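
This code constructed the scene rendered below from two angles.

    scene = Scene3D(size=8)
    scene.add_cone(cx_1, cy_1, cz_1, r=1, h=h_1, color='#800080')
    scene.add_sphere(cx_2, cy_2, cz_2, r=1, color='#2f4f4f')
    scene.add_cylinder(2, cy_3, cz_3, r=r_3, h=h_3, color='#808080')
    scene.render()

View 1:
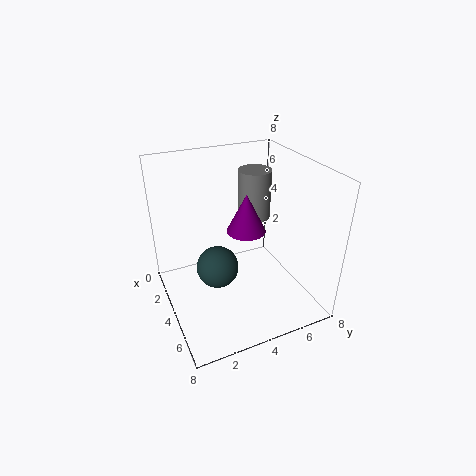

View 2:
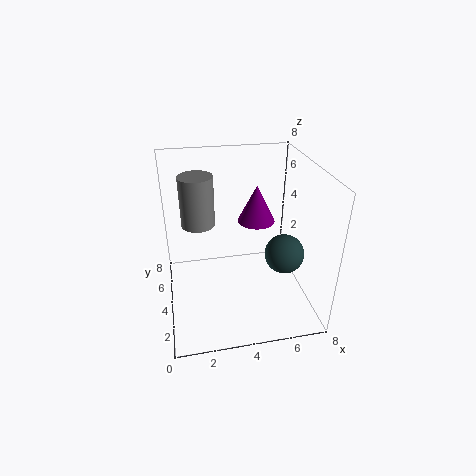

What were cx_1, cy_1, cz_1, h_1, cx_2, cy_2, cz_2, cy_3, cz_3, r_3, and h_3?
cx_1 = 5
cy_1 = 4
cz_1 = 5
h_1 = 2
cx_2 = 6
cy_2 = 2
cz_2 = 4
cy_3 = 6
cz_3 = 4
r_3 = 1
h_3 = 3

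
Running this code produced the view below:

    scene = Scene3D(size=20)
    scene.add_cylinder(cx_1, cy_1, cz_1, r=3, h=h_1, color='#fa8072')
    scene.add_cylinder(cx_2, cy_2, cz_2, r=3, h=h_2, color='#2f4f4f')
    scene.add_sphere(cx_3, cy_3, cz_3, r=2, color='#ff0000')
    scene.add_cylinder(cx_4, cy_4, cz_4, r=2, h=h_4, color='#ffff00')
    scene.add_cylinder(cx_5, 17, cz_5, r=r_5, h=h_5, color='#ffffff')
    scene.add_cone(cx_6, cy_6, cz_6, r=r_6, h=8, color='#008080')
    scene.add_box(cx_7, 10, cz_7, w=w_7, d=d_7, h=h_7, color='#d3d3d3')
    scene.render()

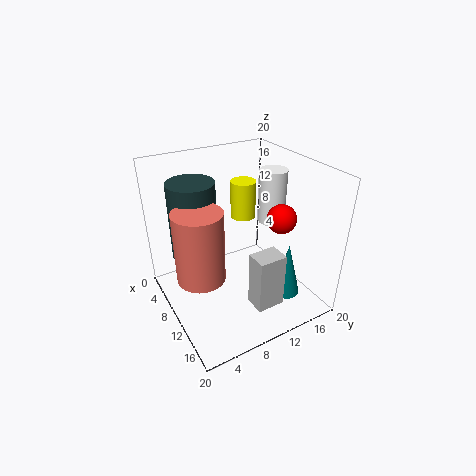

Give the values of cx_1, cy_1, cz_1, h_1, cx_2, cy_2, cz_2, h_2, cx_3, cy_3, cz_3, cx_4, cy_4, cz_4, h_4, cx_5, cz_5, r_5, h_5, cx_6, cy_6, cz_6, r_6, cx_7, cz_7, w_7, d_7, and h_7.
cx_1 = 13, cy_1 = 3, cz_1 = 8, h_1 = 9, cx_2 = 9, cy_2 = 4, cz_2 = 9, h_2 = 10, cx_3 = 13, cy_3 = 15, cz_3 = 13, cx_4 = 3, cy_4 = 15, cz_4 = 9, h_4 = 6, cx_5 = 8, cz_5 = 10, r_5 = 2, h_5 = 8, cx_6 = 14, cy_6 = 16, cz_6 = 1, r_6 = 2, cx_7 = 13, cz_7 = 1, w_7 = 3, d_7 = 4, h_7 = 8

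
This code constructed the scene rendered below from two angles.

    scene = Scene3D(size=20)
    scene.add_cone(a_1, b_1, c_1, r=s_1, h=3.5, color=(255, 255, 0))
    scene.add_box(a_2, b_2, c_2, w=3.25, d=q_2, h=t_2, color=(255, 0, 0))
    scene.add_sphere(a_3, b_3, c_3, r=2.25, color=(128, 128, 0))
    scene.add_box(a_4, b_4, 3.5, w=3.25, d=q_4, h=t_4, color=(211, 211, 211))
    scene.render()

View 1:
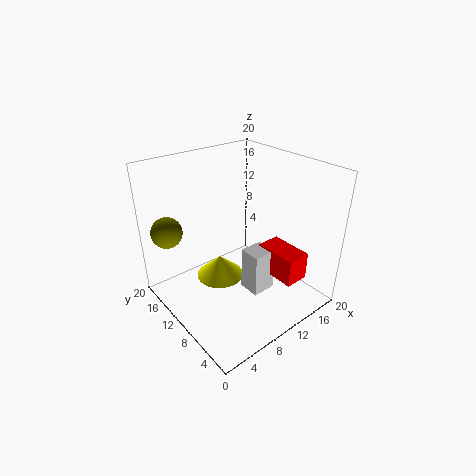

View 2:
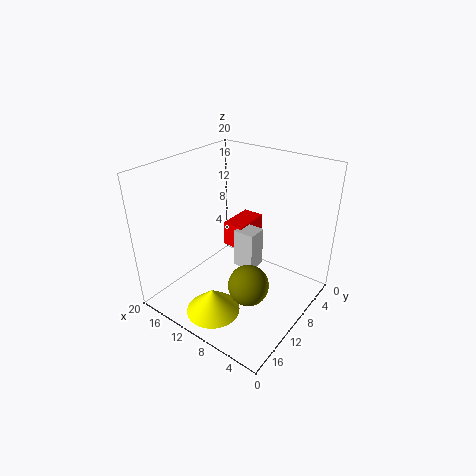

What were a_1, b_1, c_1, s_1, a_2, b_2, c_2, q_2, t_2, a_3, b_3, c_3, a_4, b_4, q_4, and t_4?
a_1 = 10.5, b_1 = 15.25, c_1 = 0.5, s_1 = 3.75, a_2 = 11.5, b_2 = 1.5, c_2 = 6, q_2 = 5.75, t_2 = 3.75, a_3 = 3, b_3 = 17.5, c_3 = 10, a_4 = 9, b_4 = 5, q_4 = 3, t_4 = 6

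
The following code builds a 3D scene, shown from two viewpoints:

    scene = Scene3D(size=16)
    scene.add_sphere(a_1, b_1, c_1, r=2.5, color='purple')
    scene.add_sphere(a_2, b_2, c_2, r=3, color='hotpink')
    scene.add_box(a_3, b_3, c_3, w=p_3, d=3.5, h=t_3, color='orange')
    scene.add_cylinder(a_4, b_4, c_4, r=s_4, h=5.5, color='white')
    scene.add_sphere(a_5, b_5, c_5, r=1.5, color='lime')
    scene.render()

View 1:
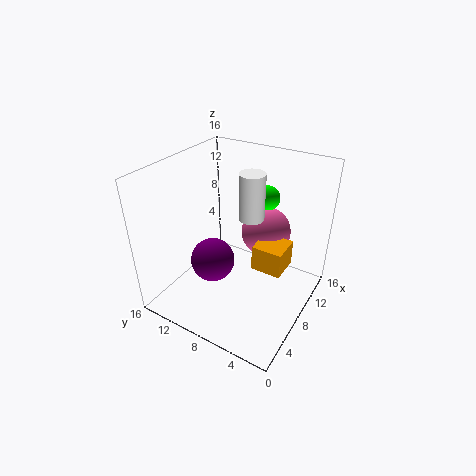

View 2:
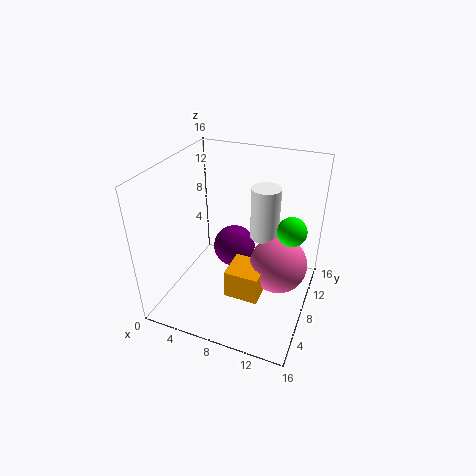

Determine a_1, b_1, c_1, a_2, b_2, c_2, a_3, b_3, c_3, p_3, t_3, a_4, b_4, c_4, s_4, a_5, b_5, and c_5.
a_1 = 6.5
b_1 = 10.5
c_1 = 5
a_2 = 13
b_2 = 7
c_2 = 6.5
a_3 = 8.5
b_3 = 3
c_3 = 4
p_3 = 3.5
t_3 = 3
a_4 = 11
b_4 = 8
c_4 = 9
s_4 = 1.5
a_5 = 14
b_5 = 7.5
c_5 = 10.5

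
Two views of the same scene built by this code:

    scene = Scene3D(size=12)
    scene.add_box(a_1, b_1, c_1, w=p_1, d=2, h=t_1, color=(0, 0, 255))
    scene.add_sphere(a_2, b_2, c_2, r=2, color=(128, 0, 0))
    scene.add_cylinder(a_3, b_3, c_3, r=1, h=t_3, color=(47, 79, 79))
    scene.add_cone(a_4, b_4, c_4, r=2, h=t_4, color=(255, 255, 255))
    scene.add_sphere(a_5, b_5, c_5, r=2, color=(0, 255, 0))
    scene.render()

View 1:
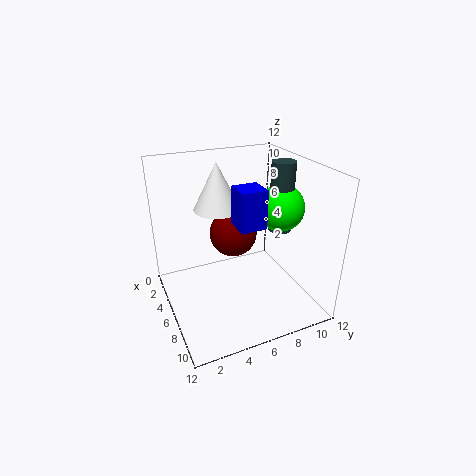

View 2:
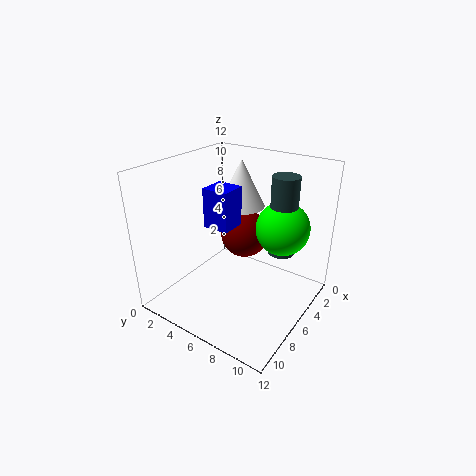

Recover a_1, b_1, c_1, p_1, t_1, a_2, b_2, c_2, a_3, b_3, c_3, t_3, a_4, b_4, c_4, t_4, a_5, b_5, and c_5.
a_1 = 7; b_1 = 5; c_1 = 8; p_1 = 2; t_1 = 3; a_2 = 5; b_2 = 6; c_2 = 6; a_3 = 6; b_3 = 10; c_3 = 6; t_3 = 6; a_4 = 4; b_4 = 5; c_4 = 8; t_4 = 4; a_5 = 6; b_5 = 10; c_5 = 8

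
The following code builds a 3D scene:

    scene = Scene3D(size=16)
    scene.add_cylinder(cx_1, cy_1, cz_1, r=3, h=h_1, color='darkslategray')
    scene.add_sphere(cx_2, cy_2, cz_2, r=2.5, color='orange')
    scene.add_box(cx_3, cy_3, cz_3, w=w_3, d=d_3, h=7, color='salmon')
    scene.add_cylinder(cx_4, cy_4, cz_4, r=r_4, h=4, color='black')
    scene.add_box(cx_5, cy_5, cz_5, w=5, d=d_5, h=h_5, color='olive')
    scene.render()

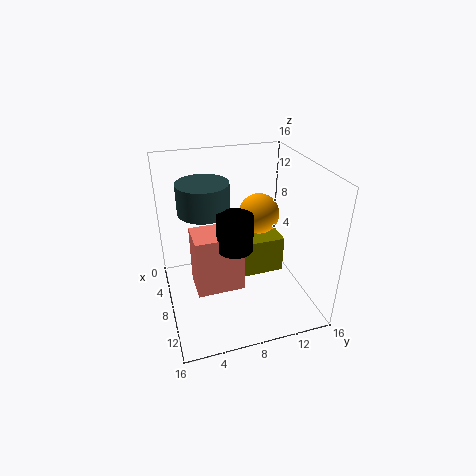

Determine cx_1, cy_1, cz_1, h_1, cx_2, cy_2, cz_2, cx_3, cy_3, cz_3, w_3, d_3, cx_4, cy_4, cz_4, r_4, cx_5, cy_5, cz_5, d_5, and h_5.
cx_1 = 4.5, cy_1 = 5, cz_1 = 10, h_1 = 3.5, cx_2 = 4, cy_2 = 12, cz_2 = 8.5, cx_3 = 5, cy_3 = 3, cz_3 = 1.5, w_3 = 4, d_3 = 5.5, cx_4 = 8.5, cy_4 = 7.5, cz_4 = 7, r_4 = 2, cx_5 = 2.5, cy_5 = 9, cz_5 = 2, d_5 = 5, h_5 = 4.5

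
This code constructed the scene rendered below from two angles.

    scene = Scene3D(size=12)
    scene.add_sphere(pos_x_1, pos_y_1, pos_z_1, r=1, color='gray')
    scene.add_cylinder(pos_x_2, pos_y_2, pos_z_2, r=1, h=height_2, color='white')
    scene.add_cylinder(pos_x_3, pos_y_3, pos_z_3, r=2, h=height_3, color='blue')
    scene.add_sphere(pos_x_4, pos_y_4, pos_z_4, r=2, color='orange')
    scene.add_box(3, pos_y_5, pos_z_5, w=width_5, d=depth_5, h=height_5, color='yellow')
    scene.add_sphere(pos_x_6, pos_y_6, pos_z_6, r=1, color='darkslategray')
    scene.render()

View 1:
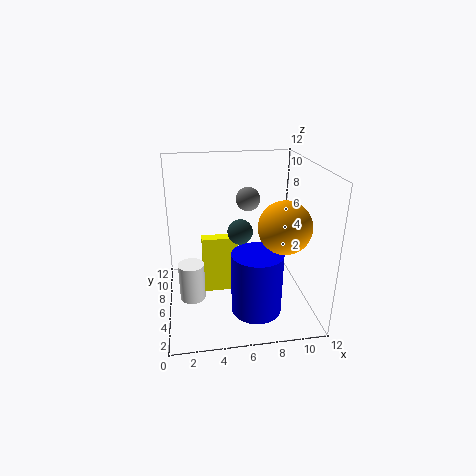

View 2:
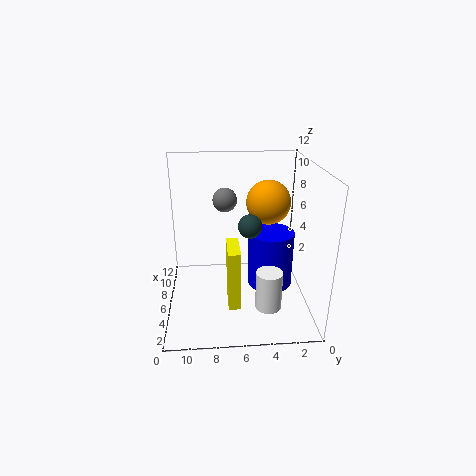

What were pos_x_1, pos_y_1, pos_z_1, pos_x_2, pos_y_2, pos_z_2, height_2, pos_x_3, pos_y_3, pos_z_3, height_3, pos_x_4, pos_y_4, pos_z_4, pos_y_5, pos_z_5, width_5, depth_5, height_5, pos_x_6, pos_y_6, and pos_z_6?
pos_x_1 = 7; pos_y_1 = 7; pos_z_1 = 9; pos_x_2 = 2; pos_y_2 = 4; pos_z_2 = 2; height_2 = 3; pos_x_3 = 7; pos_y_3 = 3; pos_z_3 = 1; height_3 = 5; pos_x_4 = 9; pos_y_4 = 3; pos_z_4 = 8; pos_y_5 = 6; pos_z_5 = 1; width_5 = 3; depth_5 = 1; height_5 = 5; pos_x_6 = 6; pos_y_6 = 5; pos_z_6 = 7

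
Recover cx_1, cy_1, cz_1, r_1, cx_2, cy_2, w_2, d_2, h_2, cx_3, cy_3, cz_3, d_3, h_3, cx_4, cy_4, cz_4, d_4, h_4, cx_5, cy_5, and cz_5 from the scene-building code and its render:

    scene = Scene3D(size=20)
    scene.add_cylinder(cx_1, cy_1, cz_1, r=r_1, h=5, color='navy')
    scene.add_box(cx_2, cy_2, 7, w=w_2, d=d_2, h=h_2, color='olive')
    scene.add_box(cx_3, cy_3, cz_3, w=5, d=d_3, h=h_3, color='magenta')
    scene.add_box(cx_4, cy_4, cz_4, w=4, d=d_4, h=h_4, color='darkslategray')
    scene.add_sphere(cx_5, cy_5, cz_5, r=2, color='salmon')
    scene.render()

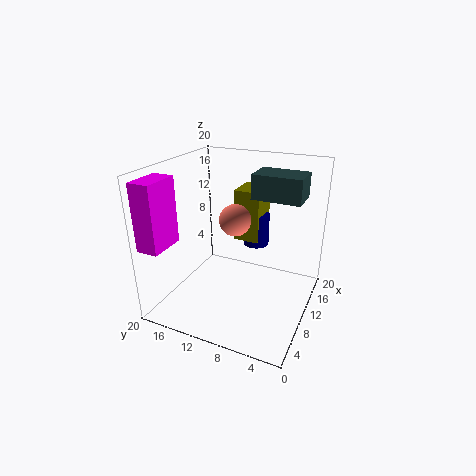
cx_1 = 17; cy_1 = 10; cz_1 = 6; r_1 = 2; cx_2 = 15; cy_2 = 9; w_2 = 5; d_2 = 4; h_2 = 8; cx_3 = 1; cy_3 = 17; cz_3 = 10; d_3 = 3; h_3 = 9; cx_4 = 7; cy_4 = 1; cz_4 = 17; d_4 = 6; h_4 = 3; cx_5 = 7; cy_5 = 9; cz_5 = 14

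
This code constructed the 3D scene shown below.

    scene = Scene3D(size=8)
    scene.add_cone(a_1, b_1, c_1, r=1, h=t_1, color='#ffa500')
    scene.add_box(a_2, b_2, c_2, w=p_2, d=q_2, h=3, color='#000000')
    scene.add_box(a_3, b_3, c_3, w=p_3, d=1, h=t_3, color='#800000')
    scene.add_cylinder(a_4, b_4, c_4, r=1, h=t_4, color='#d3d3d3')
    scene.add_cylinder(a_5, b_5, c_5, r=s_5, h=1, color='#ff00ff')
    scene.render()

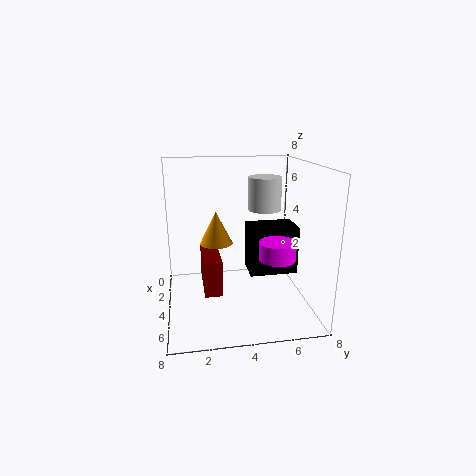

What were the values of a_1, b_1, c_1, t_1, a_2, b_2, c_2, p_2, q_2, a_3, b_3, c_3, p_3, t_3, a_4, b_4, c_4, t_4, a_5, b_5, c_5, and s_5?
a_1 = 2; b_1 = 3; c_1 = 3; t_1 = 2; a_2 = 1; b_2 = 5; c_2 = 1; p_2 = 2; q_2 = 3; a_3 = 2; b_3 = 2; c_3 = 1; p_3 = 3; t_3 = 2; a_4 = 2; b_4 = 6; c_4 = 5; t_4 = 2; a_5 = 5; b_5 = 6; c_5 = 3; s_5 = 1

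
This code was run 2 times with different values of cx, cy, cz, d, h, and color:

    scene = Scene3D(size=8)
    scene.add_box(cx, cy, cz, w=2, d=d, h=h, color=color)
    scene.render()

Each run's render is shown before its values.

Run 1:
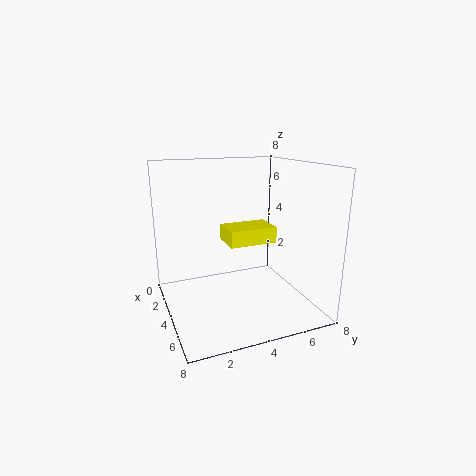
cx = 1, cy = 4, cz = 3, d = 3, h = 1, color = 'yellow'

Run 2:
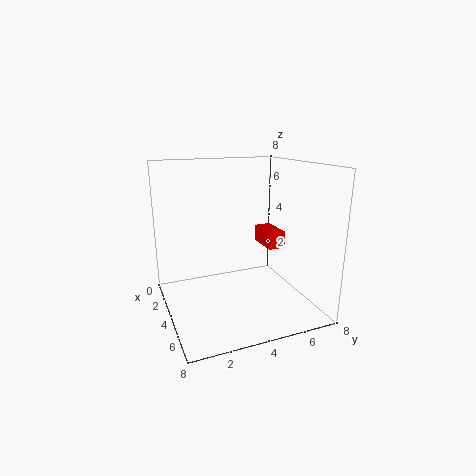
cx = 2, cy = 6, cz = 3, d = 1, h = 1, color = 'red'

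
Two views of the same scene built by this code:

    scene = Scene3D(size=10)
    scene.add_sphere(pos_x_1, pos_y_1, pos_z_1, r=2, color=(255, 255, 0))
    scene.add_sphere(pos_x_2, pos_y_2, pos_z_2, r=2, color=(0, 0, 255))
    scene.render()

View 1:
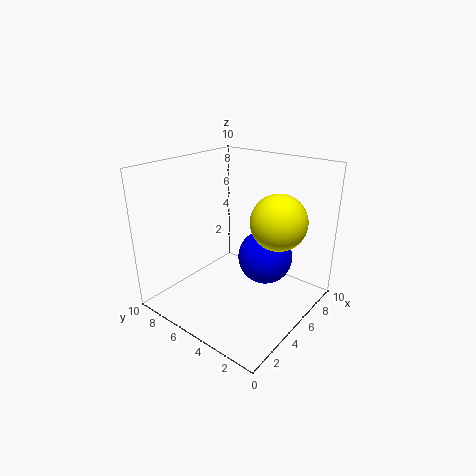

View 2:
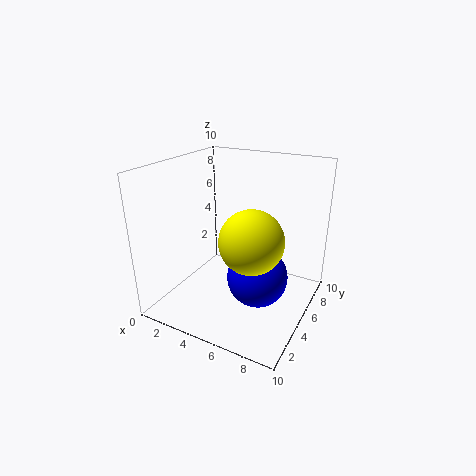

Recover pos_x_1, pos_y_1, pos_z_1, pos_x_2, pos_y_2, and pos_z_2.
pos_x_1 = 7; pos_y_1 = 3; pos_z_1 = 6; pos_x_2 = 7; pos_y_2 = 4; pos_z_2 = 3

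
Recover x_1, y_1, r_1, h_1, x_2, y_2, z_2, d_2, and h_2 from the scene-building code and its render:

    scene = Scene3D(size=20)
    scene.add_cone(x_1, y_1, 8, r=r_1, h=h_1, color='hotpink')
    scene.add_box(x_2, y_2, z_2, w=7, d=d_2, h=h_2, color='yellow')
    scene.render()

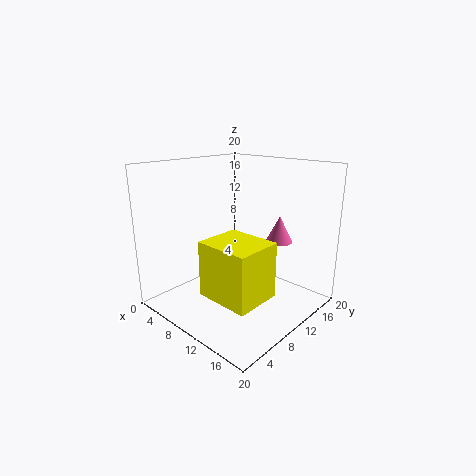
x_1 = 12
y_1 = 17
r_1 = 2
h_1 = 4
x_2 = 11
y_2 = 2
z_2 = 5
d_2 = 6
h_2 = 7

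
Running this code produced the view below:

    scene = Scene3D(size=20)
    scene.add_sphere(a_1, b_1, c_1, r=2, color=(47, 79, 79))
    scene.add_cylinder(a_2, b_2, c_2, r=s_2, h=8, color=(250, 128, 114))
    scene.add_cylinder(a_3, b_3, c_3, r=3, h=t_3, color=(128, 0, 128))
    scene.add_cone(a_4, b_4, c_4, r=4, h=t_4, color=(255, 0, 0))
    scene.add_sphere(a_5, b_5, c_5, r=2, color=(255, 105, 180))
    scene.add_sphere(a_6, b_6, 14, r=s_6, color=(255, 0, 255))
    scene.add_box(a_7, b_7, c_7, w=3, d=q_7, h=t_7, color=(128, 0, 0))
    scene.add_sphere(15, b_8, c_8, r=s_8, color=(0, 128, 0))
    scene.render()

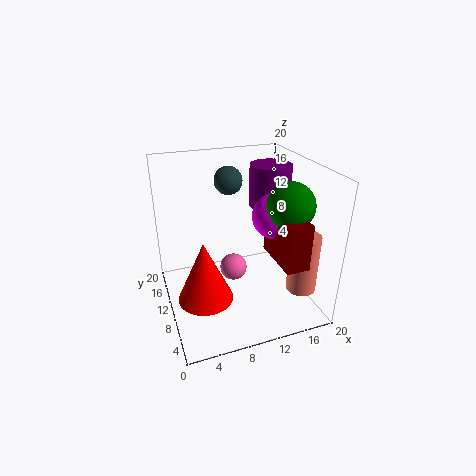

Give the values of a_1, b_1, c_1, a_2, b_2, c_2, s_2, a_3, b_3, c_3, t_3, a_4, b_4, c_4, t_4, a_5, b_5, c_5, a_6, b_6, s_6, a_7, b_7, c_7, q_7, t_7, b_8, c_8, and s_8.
a_1 = 10; b_1 = 14; c_1 = 17; a_2 = 17; b_2 = 4; c_2 = 4; s_2 = 2; a_3 = 16; b_3 = 13; c_3 = 13; t_3 = 6; a_4 = 5; b_4 = 10; c_4 = 1; t_4 = 9; a_5 = 10; b_5 = 12; c_5 = 4; a_6 = 14; b_6 = 7; s_6 = 3; a_7 = 13; b_7 = 1; c_7 = 9; q_7 = 7; t_7 = 6; b_8 = 5; c_8 = 16; s_8 = 3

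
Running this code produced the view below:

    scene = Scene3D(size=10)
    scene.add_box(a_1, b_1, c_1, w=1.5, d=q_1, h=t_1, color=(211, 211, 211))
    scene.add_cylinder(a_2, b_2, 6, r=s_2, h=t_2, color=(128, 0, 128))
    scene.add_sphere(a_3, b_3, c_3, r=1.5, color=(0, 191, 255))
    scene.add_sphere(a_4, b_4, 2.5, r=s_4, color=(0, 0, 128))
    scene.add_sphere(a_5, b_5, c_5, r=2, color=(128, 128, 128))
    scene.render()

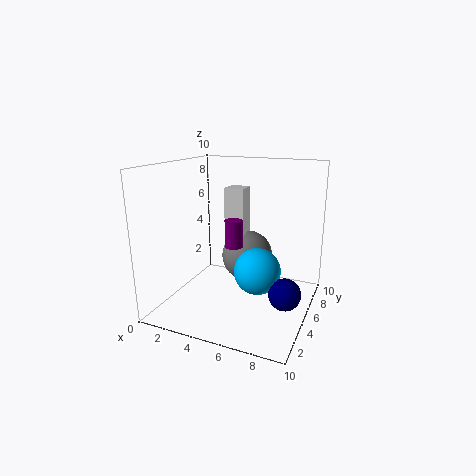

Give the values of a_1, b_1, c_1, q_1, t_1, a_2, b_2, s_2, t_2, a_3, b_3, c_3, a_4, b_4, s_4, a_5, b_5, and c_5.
a_1 = 3, b_1 = 7, c_1 = 4, q_1 = 1.5, t_1 = 4, a_2 = 6.5, b_2 = 1, s_2 = 0.5, t_2 = 1.5, a_3 = 7, b_3 = 3.5, c_3 = 3.5, a_4 = 9, b_4 = 3, s_4 = 1, a_5 = 4.5, b_5 = 8, c_5 = 2.5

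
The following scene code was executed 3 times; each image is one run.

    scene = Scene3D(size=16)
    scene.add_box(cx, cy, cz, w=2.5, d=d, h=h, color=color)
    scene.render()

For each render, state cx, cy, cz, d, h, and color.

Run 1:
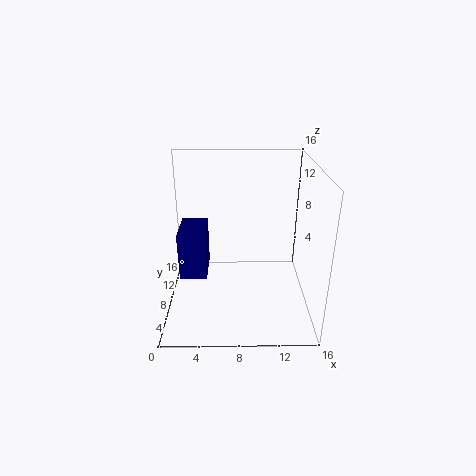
cx = 2.5, cy = 1.5, cz = 7, d = 4, h = 4.5, color = 'navy'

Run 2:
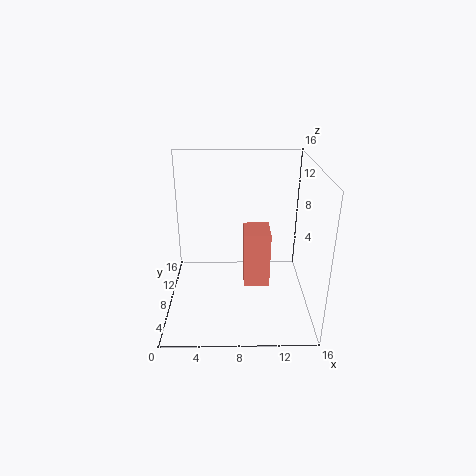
cx = 8.5, cy = 2.5, cz = 5.5, d = 3, h = 5.5, color = 'salmon'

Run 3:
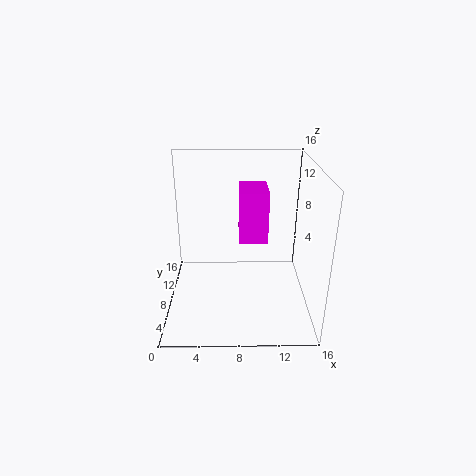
cx = 8, cy = 1, cz = 11, d = 3.5, h = 4.5, color = 'magenta'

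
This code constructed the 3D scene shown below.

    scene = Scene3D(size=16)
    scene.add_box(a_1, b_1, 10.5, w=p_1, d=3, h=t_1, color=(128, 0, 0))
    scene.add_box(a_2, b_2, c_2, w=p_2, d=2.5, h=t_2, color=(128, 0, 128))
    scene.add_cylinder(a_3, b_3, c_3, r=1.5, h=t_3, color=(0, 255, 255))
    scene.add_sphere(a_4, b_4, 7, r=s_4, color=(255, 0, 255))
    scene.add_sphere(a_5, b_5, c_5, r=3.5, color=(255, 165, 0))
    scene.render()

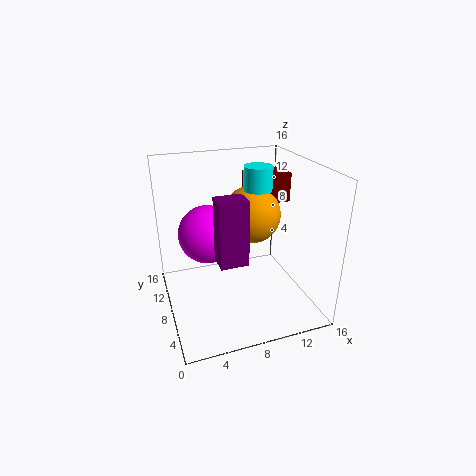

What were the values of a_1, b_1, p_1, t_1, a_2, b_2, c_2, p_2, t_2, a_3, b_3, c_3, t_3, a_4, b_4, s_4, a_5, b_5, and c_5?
a_1 = 10.5; b_1 = 10.5; p_1 = 5; t_1 = 3.5; a_2 = 5; b_2 = 4.5; c_2 = 6.5; p_2 = 3; t_2 = 7; a_3 = 10; b_3 = 7.5; c_3 = 13.5; t_3 = 2.5; a_4 = 5.5; b_4 = 12; s_4 = 3.5; a_5 = 11; b_5 = 11.5; c_5 = 9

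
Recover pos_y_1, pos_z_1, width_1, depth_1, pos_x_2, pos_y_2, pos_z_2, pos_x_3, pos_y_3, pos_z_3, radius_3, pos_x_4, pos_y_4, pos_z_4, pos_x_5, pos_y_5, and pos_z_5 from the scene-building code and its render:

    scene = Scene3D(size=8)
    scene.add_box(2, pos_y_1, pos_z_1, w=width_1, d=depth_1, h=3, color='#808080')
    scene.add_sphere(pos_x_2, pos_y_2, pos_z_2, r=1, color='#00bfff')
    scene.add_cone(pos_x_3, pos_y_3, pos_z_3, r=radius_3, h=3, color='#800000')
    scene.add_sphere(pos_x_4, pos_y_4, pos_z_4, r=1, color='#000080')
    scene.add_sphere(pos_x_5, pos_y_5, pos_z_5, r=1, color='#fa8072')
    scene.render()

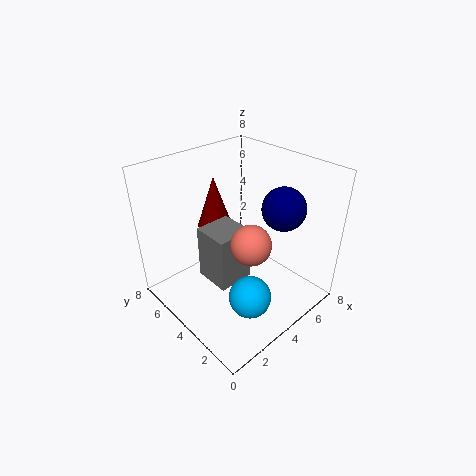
pos_y_1 = 3; pos_z_1 = 2; width_1 = 2; depth_1 = 2; pos_x_2 = 2; pos_y_2 = 1; pos_z_2 = 3; pos_x_3 = 4; pos_y_3 = 6; pos_z_3 = 4; radius_3 = 1; pos_x_4 = 4; pos_y_4 = 1; pos_z_4 = 7; pos_x_5 = 3; pos_y_5 = 2; pos_z_5 = 5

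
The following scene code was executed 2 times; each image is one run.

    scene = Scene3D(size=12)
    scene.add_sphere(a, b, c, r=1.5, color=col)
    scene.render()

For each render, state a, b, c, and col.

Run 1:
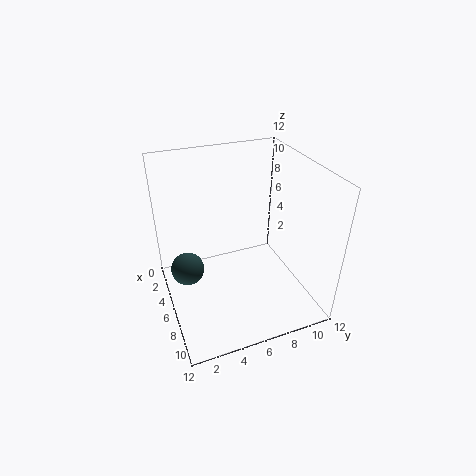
a = 3.5
b = 2
c = 2
col = 'darkslategray'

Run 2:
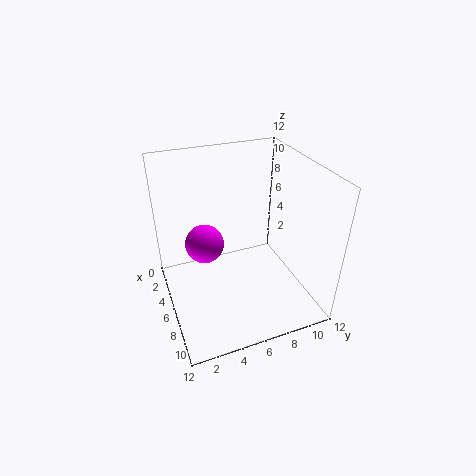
a = 6.5
b = 3
c = 6.5
col = 'magenta'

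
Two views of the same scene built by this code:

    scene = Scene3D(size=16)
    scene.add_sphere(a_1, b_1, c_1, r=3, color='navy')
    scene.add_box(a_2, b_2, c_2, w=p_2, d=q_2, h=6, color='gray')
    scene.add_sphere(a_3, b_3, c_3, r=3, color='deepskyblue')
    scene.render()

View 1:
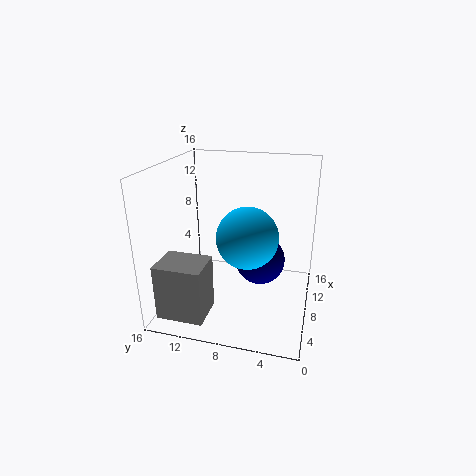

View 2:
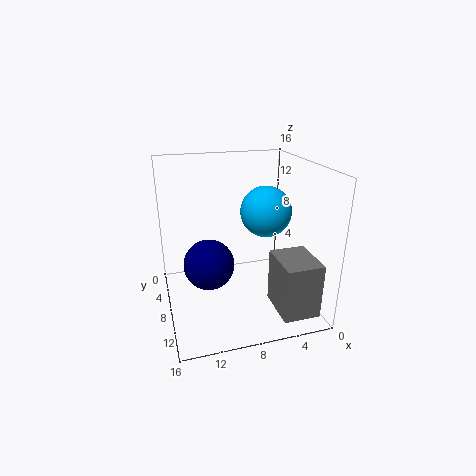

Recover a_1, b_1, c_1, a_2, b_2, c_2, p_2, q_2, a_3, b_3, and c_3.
a_1 = 11
b_1 = 6
c_1 = 4
a_2 = 1
b_2 = 10
c_2 = 1
p_2 = 4
q_2 = 5
a_3 = 4
b_3 = 6
c_3 = 10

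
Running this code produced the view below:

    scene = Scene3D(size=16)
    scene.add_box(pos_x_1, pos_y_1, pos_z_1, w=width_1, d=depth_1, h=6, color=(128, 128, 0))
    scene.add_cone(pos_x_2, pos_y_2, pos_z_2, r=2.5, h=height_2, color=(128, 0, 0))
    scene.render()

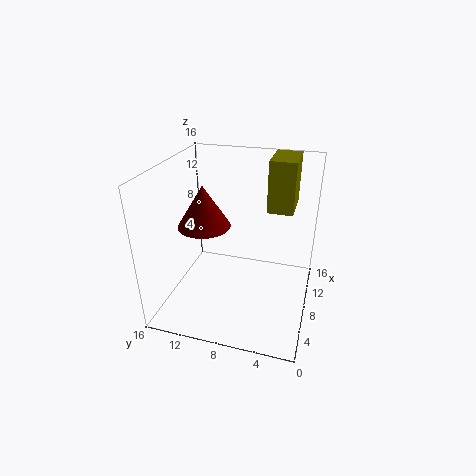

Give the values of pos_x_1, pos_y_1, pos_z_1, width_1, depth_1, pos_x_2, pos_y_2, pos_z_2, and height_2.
pos_x_1 = 11
pos_y_1 = 2.5
pos_z_1 = 10
width_1 = 5
depth_1 = 3
pos_x_2 = 3.5
pos_y_2 = 10
pos_z_2 = 11.5
height_2 = 4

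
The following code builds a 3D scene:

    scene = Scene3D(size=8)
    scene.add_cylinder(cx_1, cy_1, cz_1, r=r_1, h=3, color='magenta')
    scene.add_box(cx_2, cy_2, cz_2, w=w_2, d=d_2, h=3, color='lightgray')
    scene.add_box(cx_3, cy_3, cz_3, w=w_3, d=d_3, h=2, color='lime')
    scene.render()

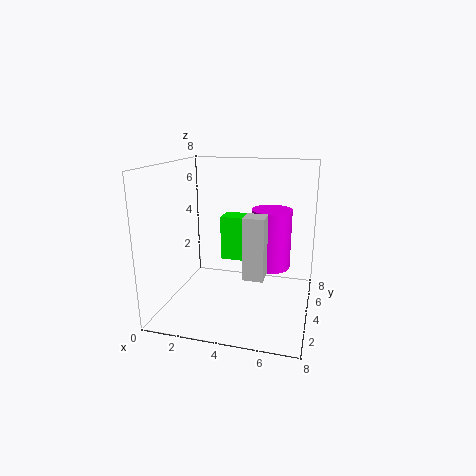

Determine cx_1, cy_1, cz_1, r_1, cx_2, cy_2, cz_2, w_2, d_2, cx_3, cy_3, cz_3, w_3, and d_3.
cx_1 = 6; cy_1 = 3; cz_1 = 3; r_1 = 1; cx_2 = 5; cy_2 = 1; cz_2 = 3; w_2 = 1; d_2 = 1; cx_3 = 4; cy_3 = 1; cz_3 = 4; w_3 = 2; d_3 = 1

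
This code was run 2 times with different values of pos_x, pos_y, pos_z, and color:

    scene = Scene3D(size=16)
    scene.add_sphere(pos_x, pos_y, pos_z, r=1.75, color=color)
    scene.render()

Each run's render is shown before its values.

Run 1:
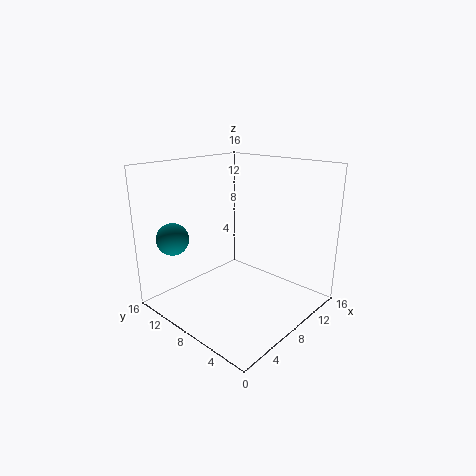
pos_x = 2.5
pos_y = 12.5
pos_z = 8.25
color = 'teal'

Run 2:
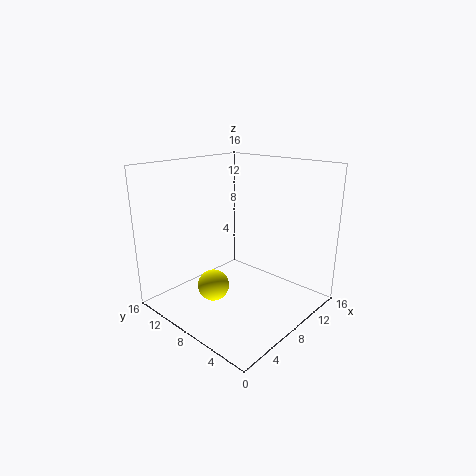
pos_x = 5.25
pos_y = 9.25
pos_z = 2.75
color = 'yellow'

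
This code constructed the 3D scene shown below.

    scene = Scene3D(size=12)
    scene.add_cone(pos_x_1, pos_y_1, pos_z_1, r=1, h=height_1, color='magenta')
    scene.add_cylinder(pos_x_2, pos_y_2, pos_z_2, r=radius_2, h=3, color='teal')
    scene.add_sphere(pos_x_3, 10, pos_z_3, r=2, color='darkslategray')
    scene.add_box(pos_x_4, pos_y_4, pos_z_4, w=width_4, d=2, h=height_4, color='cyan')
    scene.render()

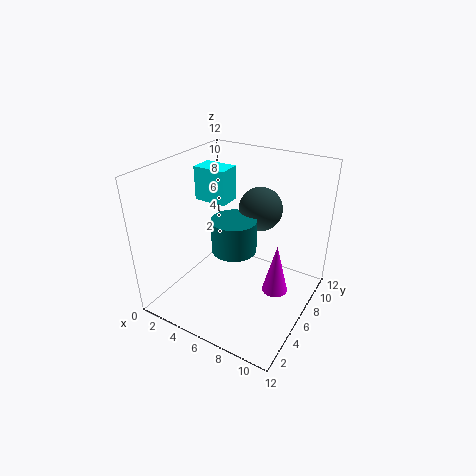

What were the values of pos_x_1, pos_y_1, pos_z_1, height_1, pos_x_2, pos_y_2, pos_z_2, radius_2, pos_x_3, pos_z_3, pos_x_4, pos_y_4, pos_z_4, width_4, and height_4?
pos_x_1 = 10; pos_y_1 = 5; pos_z_1 = 3; height_1 = 4; pos_x_2 = 5; pos_y_2 = 7; pos_z_2 = 4; radius_2 = 2; pos_x_3 = 6; pos_z_3 = 7; pos_x_4 = 1; pos_y_4 = 7; pos_z_4 = 8; width_4 = 3; height_4 = 3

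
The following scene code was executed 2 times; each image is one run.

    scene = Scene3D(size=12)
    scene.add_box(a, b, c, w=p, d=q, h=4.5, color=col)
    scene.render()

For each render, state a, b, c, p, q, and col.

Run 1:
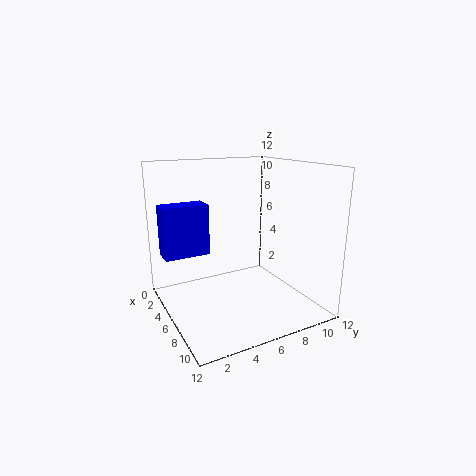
a = 1.5, b = 0.5, c = 4, p = 2, q = 4, col = 'blue'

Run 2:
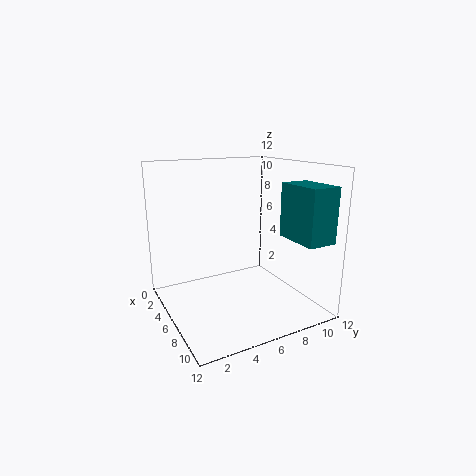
a = 7, b = 9.5, c = 6, p = 4, q = 2.5, col = 'teal'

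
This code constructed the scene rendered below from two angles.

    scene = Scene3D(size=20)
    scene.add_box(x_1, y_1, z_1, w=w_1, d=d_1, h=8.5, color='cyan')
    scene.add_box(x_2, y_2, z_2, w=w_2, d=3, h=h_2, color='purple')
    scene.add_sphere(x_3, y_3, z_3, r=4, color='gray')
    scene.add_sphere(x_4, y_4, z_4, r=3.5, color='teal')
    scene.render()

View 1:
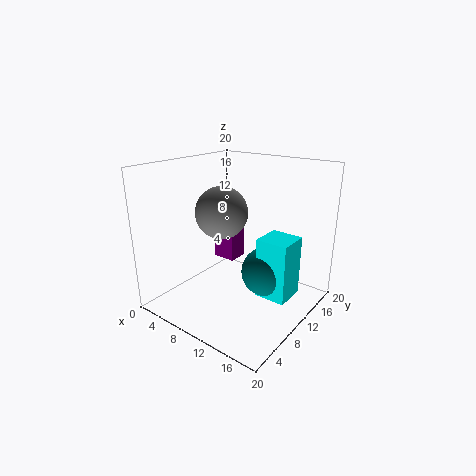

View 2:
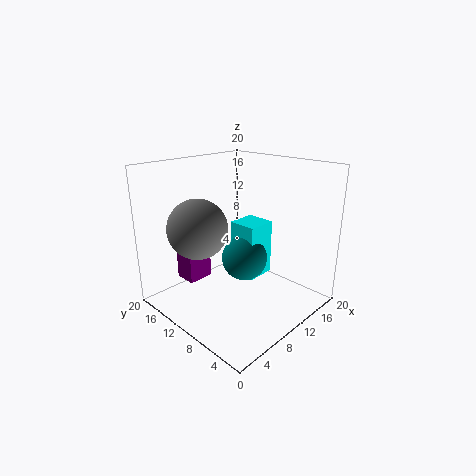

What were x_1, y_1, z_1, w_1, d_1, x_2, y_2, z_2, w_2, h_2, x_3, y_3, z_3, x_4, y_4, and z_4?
x_1 = 13; y_1 = 10; z_1 = 2; w_1 = 4.5; d_1 = 4.5; x_2 = 3.5; y_2 = 12.5; z_2 = 4.5; w_2 = 3.5; h_2 = 5.5; x_3 = 5; y_3 = 12.5; z_3 = 12; x_4 = 13.5; y_4 = 12; z_4 = 5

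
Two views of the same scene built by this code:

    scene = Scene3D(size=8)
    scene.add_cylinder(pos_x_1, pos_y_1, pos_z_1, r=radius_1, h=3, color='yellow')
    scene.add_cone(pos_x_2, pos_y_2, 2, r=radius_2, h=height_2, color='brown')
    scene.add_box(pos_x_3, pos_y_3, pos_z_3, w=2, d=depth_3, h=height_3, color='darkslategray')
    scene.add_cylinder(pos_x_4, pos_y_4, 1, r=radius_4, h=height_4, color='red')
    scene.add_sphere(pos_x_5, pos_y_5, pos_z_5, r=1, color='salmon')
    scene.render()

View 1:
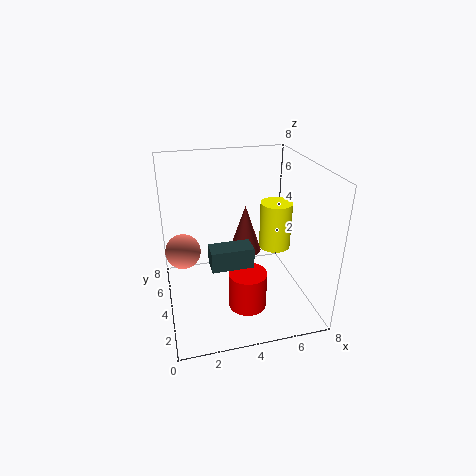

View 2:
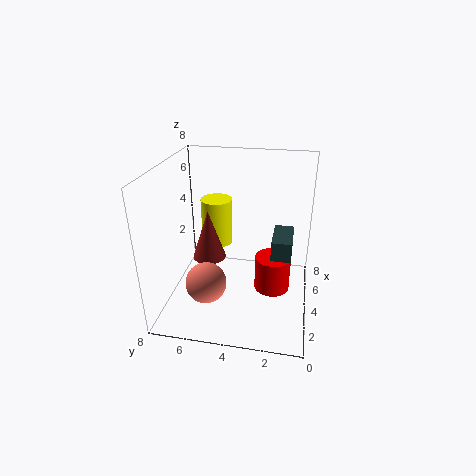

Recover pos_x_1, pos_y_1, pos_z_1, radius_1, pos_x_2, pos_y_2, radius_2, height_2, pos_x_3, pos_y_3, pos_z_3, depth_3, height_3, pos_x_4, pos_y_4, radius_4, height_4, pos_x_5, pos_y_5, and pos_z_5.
pos_x_1 = 7; pos_y_1 = 6; pos_z_1 = 2; radius_1 = 1; pos_x_2 = 5; pos_y_2 = 6; radius_2 = 1; height_2 = 3; pos_x_3 = 2; pos_y_3 = 1; pos_z_3 = 4; depth_3 = 1; height_3 = 1; pos_x_4 = 4; pos_y_4 = 2; radius_4 = 1; height_4 = 2; pos_x_5 = 1; pos_y_5 = 5; pos_z_5 = 3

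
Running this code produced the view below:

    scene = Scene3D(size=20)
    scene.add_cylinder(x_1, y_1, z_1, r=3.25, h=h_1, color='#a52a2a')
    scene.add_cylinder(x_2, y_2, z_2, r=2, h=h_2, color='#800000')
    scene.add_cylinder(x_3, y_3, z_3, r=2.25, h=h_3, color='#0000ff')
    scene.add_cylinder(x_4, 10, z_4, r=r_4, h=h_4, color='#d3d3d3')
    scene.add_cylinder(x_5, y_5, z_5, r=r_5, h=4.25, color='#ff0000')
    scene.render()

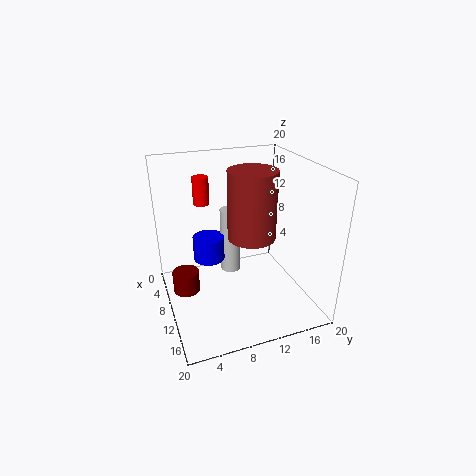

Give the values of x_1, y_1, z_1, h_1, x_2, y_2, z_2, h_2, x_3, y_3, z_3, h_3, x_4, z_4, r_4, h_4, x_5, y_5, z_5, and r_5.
x_1 = 11.25, y_1 = 11.5, z_1 = 10.5, h_1 = 9.25, x_2 = 6, y_2 = 3, z_2 = 0.25, h_2 = 3.25, x_3 = 7.25, y_3 = 6.5, z_3 = 6, h_3 = 3.5, x_4 = 6.75, z_4 = 3.25, r_4 = 1.5, h_4 = 9.75, x_5 = 2, y_5 = 7, z_5 = 12.5, r_5 = 1.25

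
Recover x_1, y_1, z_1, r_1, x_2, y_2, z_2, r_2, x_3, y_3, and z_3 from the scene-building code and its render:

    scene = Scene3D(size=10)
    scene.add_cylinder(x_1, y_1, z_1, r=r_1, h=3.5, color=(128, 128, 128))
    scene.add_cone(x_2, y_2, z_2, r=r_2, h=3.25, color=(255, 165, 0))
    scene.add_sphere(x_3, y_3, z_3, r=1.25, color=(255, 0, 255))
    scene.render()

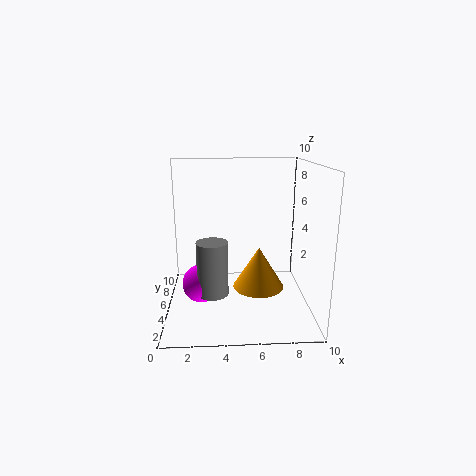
x_1 = 3.25; y_1 = 2.75; z_1 = 2; r_1 = 1; x_2 = 6.75; y_2 = 7; z_2 = 0.25; r_2 = 2; x_3 = 2.5; y_3 = 3.25; z_3 = 2.5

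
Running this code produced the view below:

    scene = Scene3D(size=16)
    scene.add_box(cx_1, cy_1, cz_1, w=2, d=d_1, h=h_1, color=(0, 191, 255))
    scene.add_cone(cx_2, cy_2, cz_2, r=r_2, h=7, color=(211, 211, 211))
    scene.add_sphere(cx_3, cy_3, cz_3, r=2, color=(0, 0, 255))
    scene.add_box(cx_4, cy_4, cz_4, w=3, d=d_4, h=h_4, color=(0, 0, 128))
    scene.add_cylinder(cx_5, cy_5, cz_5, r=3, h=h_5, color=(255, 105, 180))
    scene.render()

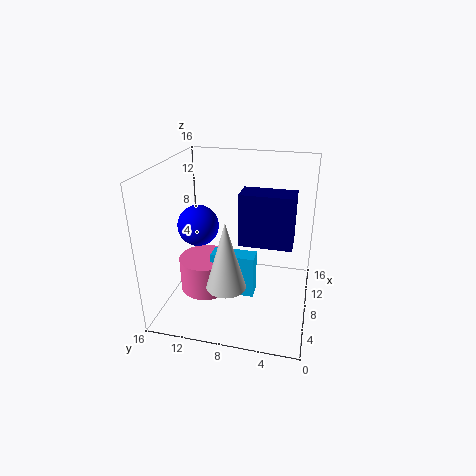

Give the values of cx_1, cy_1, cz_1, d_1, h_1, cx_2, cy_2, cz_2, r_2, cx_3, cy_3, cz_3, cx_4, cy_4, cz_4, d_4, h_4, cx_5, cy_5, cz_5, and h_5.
cx_1 = 7, cy_1 = 6, cz_1 = 1, d_1 = 5, h_1 = 5, cx_2 = 3, cy_2 = 8, cz_2 = 5, r_2 = 2, cx_3 = 4, cy_3 = 11, cz_3 = 11, cx_4 = 8, cy_4 = 2, cz_4 = 7, d_4 = 6, h_4 = 6, cx_5 = 8, cy_5 = 12, cz_5 = 1, h_5 = 4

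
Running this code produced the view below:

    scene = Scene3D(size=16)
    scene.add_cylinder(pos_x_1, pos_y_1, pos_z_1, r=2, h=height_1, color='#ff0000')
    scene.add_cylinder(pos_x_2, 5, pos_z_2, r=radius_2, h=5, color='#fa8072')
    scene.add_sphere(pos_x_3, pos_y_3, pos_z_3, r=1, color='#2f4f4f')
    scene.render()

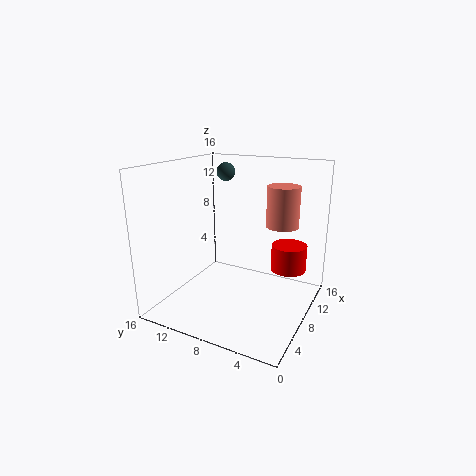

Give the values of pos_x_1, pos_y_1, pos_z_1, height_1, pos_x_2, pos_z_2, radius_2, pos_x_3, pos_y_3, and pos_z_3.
pos_x_1 = 11; pos_y_1 = 3; pos_z_1 = 4; height_1 = 3; pos_x_2 = 14; pos_z_2 = 8; radius_2 = 2; pos_x_3 = 9; pos_y_3 = 10; pos_z_3 = 15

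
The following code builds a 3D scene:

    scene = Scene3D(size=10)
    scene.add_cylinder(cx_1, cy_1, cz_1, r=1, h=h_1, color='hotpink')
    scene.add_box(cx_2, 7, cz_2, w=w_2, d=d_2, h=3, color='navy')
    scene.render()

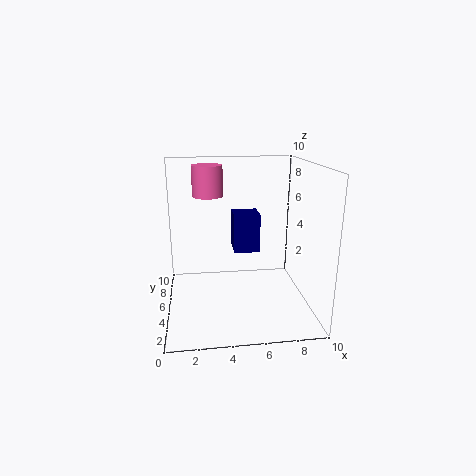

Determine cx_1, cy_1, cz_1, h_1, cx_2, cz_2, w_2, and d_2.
cx_1 = 3; cy_1 = 5; cz_1 = 8; h_1 = 2; cx_2 = 5; cz_2 = 3; w_2 = 2; d_2 = 2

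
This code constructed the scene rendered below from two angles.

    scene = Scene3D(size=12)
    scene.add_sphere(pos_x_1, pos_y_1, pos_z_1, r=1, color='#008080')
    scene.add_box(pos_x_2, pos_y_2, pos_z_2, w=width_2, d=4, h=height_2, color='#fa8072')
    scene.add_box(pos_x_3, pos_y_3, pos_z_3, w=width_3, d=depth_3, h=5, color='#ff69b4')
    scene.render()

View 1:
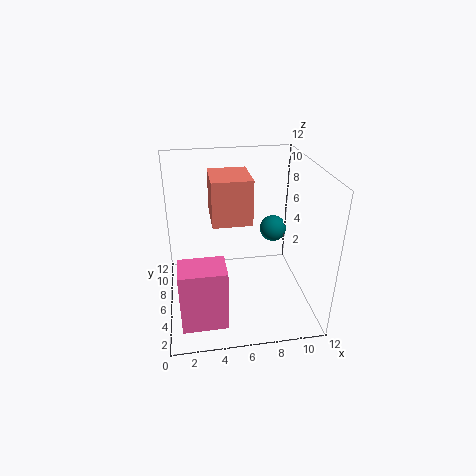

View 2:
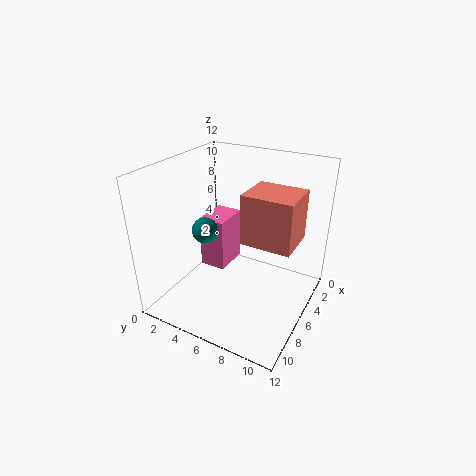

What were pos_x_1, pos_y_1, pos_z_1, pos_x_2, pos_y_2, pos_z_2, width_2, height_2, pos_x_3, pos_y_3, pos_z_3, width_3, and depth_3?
pos_x_1 = 8.5, pos_y_1 = 4.5, pos_z_1 = 7.5, pos_x_2 = 4, pos_y_2 = 7, pos_z_2 = 6.5, width_2 = 3.5, height_2 = 4, pos_x_3 = 1, pos_y_3 = 1, pos_z_3 = 1, width_3 = 3.5, depth_3 = 2.5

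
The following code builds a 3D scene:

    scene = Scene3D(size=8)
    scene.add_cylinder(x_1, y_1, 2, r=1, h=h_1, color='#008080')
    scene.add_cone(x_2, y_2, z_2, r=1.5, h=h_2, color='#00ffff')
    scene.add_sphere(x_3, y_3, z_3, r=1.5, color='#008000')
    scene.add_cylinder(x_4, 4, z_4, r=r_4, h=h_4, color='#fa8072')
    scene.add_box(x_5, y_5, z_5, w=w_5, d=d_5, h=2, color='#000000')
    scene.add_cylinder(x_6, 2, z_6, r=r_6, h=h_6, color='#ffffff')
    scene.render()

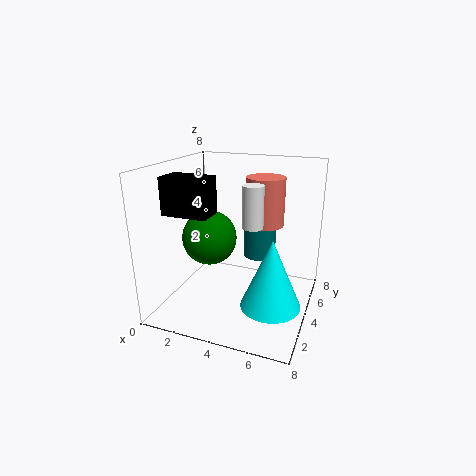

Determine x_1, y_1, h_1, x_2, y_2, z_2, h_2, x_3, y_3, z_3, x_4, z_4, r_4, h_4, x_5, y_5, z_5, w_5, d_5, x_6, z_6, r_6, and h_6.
x_1 = 4.5, y_1 = 6.5, h_1 = 2.5, x_2 = 6.5, y_2 = 2, z_2 = 1.5, h_2 = 3.5, x_3 = 2.5, y_3 = 3.5, z_3 = 4, x_4 = 5.5, z_4 = 5, r_4 = 1, h_4 = 2.5, x_5 = 0.5, y_5 = 2, z_5 = 5.5, w_5 = 2.5, d_5 = 1.5, x_6 = 5.5, z_6 = 5.5, r_6 = 0.5, h_6 = 2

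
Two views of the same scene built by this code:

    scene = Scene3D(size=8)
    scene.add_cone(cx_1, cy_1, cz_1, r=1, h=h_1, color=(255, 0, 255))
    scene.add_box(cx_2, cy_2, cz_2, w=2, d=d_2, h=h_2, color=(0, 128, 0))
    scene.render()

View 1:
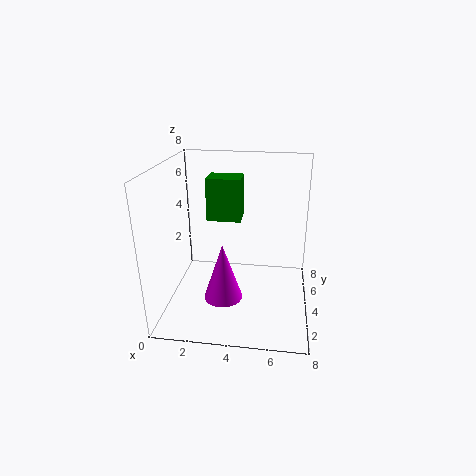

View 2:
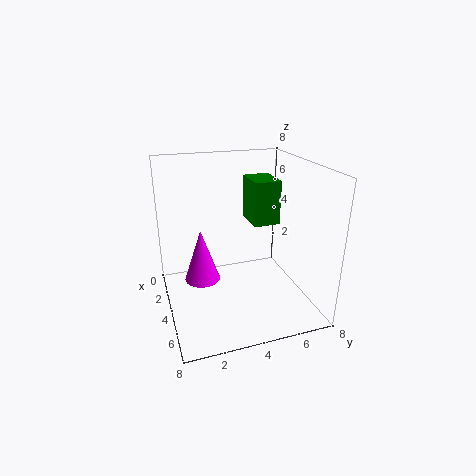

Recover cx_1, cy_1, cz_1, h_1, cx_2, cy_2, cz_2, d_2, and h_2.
cx_1 = 3.5
cy_1 = 2
cz_1 = 1.5
h_1 = 3
cx_2 = 2
cy_2 = 5
cz_2 = 4.5
d_2 = 1.5
h_2 = 2.5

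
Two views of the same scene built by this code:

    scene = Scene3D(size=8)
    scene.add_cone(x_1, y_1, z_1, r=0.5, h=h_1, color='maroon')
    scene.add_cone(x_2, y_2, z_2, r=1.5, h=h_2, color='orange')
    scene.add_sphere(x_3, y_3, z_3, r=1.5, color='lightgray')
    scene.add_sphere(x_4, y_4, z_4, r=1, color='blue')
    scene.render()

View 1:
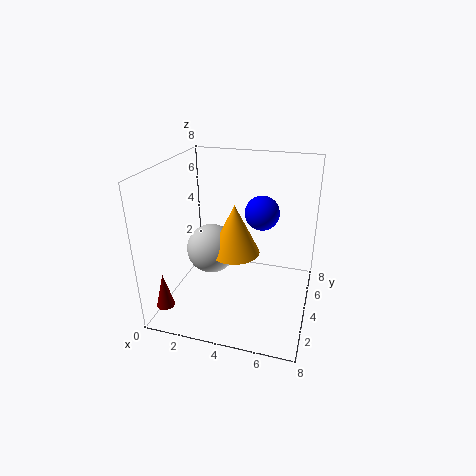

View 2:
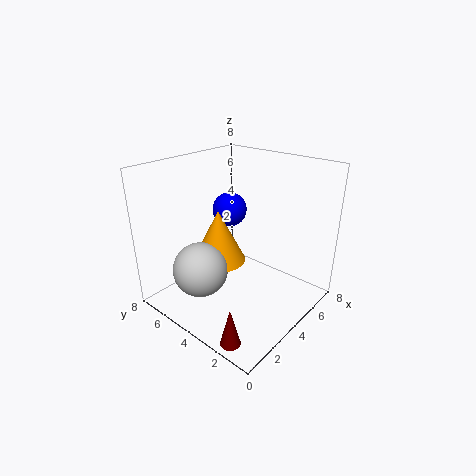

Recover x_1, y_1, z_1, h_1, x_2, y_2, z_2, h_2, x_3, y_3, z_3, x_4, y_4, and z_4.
x_1 = 0.5; y_1 = 1.5; z_1 = 0.5; h_1 = 2; x_2 = 3.5; y_2 = 5; z_2 = 2.5; h_2 = 3; x_3 = 2; y_3 = 5; z_3 = 2.5; x_4 = 5; y_4 = 5.5; z_4 = 5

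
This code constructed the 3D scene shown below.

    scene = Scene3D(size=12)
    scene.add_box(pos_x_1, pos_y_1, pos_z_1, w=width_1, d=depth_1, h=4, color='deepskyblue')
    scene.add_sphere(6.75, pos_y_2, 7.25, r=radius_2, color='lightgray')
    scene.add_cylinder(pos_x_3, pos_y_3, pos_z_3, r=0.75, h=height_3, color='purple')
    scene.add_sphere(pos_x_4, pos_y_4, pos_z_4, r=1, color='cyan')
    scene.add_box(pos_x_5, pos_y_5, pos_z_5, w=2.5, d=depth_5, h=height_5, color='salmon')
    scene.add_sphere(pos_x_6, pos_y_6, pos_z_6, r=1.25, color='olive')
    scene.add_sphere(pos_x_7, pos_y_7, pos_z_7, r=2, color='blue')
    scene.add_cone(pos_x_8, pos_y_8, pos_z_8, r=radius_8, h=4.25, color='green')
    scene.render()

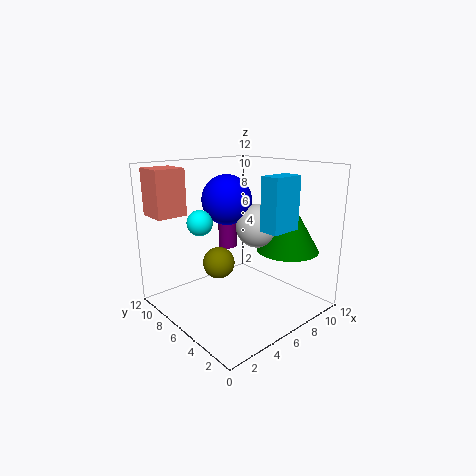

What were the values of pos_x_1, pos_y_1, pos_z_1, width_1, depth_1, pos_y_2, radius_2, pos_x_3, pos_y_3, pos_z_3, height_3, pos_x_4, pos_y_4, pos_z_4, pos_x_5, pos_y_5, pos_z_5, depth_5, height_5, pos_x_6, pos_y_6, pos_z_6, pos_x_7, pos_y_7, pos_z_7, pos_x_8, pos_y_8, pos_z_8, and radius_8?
pos_x_1 = 5.25
pos_y_1 = 1.25
pos_z_1 = 7.5
width_1 = 2.5
depth_1 = 1.5
pos_y_2 = 4.5
radius_2 = 1.75
pos_x_3 = 5.5
pos_y_3 = 6.75
pos_z_3 = 5.25
height_3 = 2.5
pos_x_4 = 2.75
pos_y_4 = 6.75
pos_z_4 = 7.75
pos_x_5 = 0.25
pos_y_5 = 8.5
pos_z_5 = 8
depth_5 = 2.5
height_5 = 3.75
pos_x_6 = 3.75
pos_y_6 = 5.75
pos_z_6 = 4.5
pos_x_7 = 5.25
pos_y_7 = 6.5
pos_z_7 = 9.25
pos_x_8 = 8.5
pos_y_8 = 2.75
pos_z_8 = 5.25
radius_8 = 2.5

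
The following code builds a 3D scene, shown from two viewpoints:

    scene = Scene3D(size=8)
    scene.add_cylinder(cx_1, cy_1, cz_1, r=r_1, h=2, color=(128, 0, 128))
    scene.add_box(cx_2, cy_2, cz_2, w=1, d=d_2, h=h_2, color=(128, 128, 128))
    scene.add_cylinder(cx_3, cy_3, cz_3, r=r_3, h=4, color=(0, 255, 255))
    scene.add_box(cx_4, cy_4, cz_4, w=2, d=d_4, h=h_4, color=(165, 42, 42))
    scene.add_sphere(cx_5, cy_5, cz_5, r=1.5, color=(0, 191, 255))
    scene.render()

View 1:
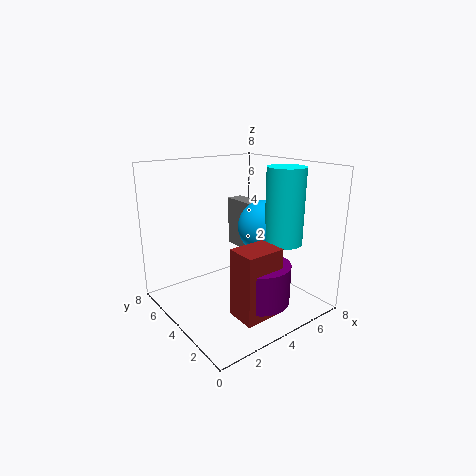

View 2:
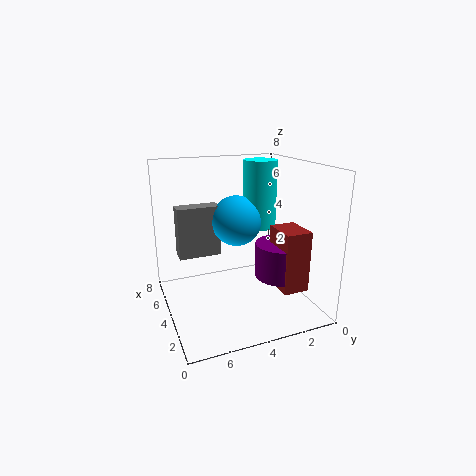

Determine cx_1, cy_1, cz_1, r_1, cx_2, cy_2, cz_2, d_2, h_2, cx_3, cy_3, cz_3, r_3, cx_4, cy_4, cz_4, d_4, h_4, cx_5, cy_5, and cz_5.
cx_1 = 3.5, cy_1 = 1.5, cz_1 = 1.5, r_1 = 1.5, cx_2 = 5.5, cy_2 = 4.5, cz_2 = 2.5, d_2 = 2.5, h_2 = 3, cx_3 = 5.5, cy_3 = 2, cz_3 = 4, r_3 = 1, cx_4 = 2, cy_4 = 0.5, cz_4 = 1, d_4 = 1.5, h_4 = 3.5, cx_5 = 5.5, cy_5 = 3.5, cz_5 = 4.5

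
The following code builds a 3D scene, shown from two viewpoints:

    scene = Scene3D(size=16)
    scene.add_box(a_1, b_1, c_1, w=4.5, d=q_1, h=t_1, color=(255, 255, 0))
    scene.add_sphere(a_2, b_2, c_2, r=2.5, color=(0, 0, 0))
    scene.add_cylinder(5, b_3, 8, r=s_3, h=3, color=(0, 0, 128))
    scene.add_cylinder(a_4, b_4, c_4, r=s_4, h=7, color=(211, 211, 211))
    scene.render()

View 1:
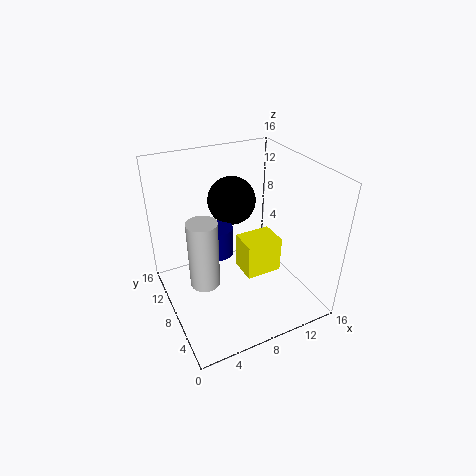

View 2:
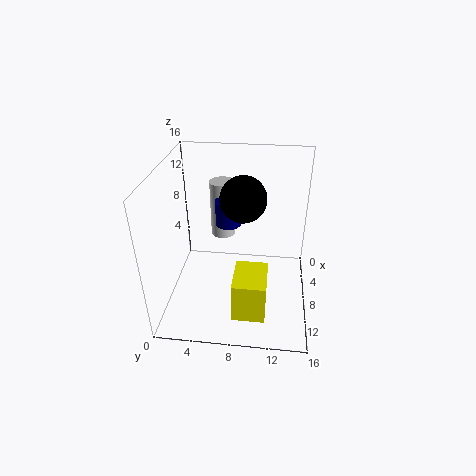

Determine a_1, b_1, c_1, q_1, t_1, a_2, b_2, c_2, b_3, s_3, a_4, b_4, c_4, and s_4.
a_1 = 9.5; b_1 = 8; c_1 = 1.5; q_1 = 3.5; t_1 = 4.5; a_2 = 7.5; b_2 = 8.5; c_2 = 12.5; b_3 = 6.5; s_3 = 1.5; a_4 = 3; b_4 = 5.5; c_4 = 5.5; s_4 = 1.5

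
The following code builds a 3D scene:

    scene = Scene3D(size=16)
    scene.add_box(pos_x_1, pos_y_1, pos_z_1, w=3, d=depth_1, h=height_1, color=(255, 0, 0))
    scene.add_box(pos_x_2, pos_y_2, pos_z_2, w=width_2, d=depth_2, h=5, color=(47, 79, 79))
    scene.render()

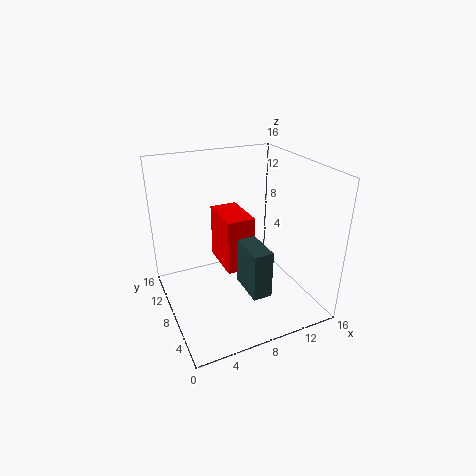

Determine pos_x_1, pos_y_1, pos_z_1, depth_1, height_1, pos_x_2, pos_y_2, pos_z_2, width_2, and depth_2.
pos_x_1 = 6; pos_y_1 = 6; pos_z_1 = 5; depth_1 = 5; height_1 = 6; pos_x_2 = 7; pos_y_2 = 2; pos_z_2 = 4; width_2 = 2; depth_2 = 4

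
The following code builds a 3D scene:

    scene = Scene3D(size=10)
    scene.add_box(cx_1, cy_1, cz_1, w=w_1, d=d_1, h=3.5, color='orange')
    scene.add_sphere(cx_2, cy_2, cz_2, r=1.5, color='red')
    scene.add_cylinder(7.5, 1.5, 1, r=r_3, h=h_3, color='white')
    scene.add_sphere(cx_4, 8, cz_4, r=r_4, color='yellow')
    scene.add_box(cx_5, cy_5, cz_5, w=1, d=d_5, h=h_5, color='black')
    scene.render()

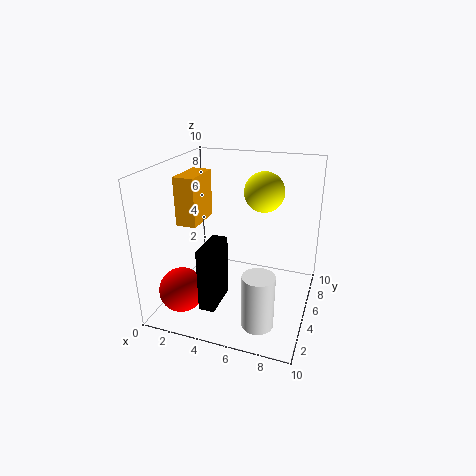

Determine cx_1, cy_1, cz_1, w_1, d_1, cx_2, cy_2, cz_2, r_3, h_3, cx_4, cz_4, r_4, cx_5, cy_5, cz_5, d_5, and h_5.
cx_1 = 0.5
cy_1 = 4.5
cz_1 = 5.5
w_1 = 1.5
d_1 = 3
cx_2 = 2
cy_2 = 2
cz_2 = 2
r_3 = 1
h_3 = 3.5
cx_4 = 6
cz_4 = 7.5
r_4 = 1.5
cx_5 = 4
cy_5 = 0.5
cz_5 = 2
d_5 = 2.5
h_5 = 4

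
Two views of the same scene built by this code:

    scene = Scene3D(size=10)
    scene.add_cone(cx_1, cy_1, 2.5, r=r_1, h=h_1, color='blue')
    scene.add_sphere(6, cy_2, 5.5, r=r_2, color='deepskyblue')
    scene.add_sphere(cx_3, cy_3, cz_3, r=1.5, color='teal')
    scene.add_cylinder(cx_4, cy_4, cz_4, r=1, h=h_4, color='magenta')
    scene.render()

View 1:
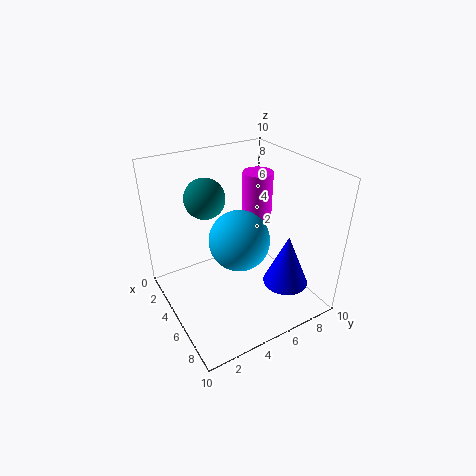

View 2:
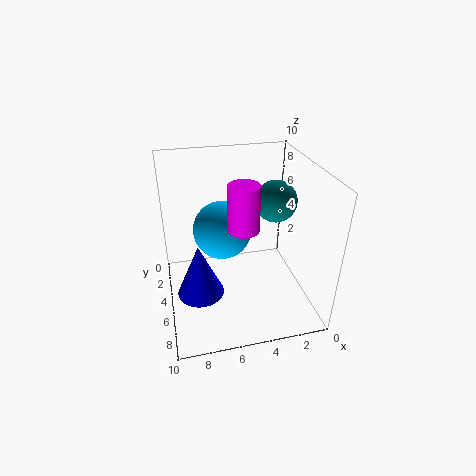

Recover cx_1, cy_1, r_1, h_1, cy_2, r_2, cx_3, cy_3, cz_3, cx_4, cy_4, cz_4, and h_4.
cx_1 = 8, cy_1 = 7, r_1 = 1.5, h_1 = 3.5, cy_2 = 4.5, r_2 = 2, cx_3 = 2, cy_3 = 4, cz_3 = 7, cx_4 = 5, cy_4 = 6.5, cz_4 = 6.5, h_4 = 3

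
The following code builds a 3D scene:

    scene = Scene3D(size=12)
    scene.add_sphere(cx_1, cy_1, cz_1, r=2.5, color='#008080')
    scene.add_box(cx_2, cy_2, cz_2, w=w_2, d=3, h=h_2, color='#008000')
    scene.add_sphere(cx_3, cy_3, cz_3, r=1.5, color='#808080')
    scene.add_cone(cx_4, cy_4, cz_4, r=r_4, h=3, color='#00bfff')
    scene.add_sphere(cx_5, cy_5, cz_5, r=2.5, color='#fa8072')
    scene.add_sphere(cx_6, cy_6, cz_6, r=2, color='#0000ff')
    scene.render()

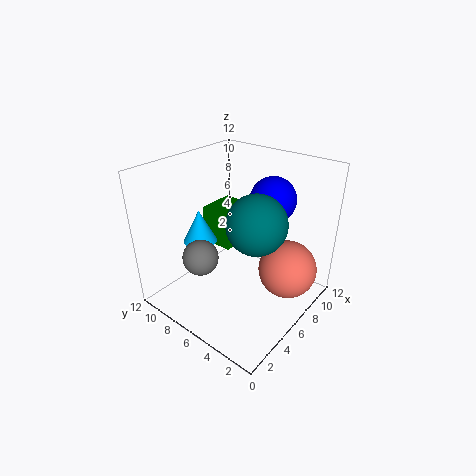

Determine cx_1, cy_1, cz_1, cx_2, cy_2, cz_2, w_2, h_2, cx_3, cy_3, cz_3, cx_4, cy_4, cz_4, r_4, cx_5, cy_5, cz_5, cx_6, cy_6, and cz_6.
cx_1 = 6.5; cy_1 = 4.5; cz_1 = 7.5; cx_2 = 7; cy_2 = 8; cz_2 = 3.5; w_2 = 3.5; h_2 = 3.5; cx_3 = 3.5; cy_3 = 8; cz_3 = 4.5; cx_4 = 5.5; cy_4 = 10; cz_4 = 4.5; r_4 = 1.5; cx_5 = 8.5; cy_5 = 2.5; cz_5 = 3; cx_6 = 9.5; cy_6 = 5; cz_6 = 8.5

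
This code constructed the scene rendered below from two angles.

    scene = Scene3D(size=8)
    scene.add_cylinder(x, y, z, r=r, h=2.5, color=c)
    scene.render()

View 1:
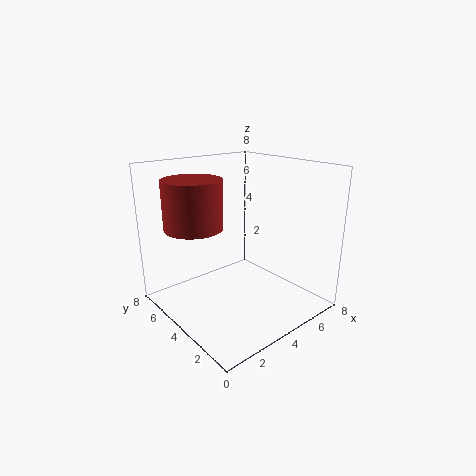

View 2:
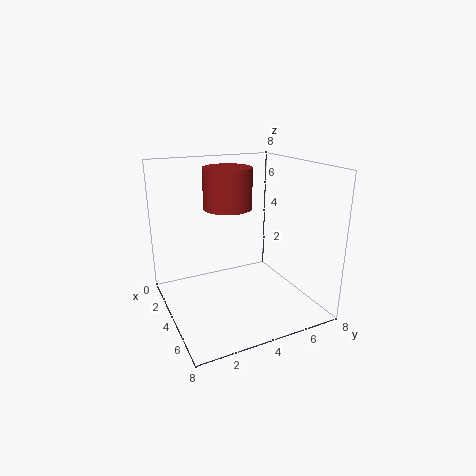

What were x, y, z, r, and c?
x = 1.5, y = 4.5, z = 5, r = 1.5, c = 'brown'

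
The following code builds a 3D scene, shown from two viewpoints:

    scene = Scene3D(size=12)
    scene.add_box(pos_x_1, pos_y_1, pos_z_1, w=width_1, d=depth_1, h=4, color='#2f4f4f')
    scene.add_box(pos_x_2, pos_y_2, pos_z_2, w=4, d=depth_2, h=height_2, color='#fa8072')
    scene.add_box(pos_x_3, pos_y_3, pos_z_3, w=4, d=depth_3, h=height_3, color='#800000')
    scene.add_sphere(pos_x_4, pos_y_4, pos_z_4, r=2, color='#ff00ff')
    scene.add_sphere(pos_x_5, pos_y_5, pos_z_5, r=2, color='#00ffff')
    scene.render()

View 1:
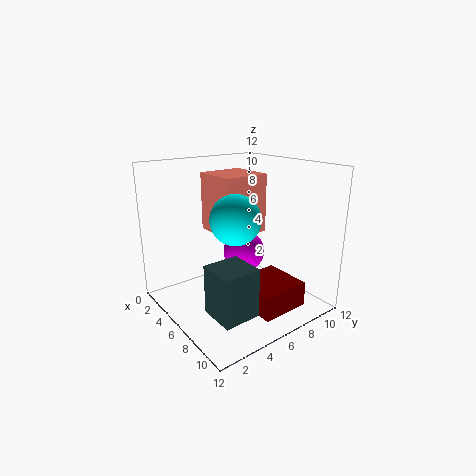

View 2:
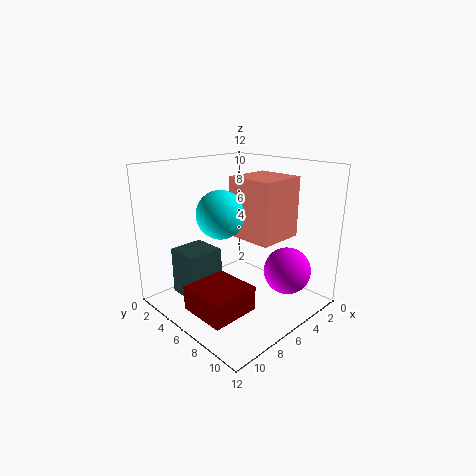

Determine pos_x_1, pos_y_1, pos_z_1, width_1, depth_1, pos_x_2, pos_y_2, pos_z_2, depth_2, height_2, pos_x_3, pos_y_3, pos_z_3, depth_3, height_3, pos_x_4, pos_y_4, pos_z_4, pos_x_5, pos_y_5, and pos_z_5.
pos_x_1 = 7; pos_y_1 = 2; pos_z_1 = 1; width_1 = 3; depth_1 = 3; pos_x_2 = 2; pos_y_2 = 5; pos_z_2 = 6; depth_2 = 4; height_2 = 5; pos_x_3 = 7; pos_y_3 = 5; pos_z_3 = 1; depth_3 = 4; height_3 = 2; pos_x_4 = 3; pos_y_4 = 9; pos_z_4 = 3; pos_x_5 = 7; pos_y_5 = 5; pos_z_5 = 8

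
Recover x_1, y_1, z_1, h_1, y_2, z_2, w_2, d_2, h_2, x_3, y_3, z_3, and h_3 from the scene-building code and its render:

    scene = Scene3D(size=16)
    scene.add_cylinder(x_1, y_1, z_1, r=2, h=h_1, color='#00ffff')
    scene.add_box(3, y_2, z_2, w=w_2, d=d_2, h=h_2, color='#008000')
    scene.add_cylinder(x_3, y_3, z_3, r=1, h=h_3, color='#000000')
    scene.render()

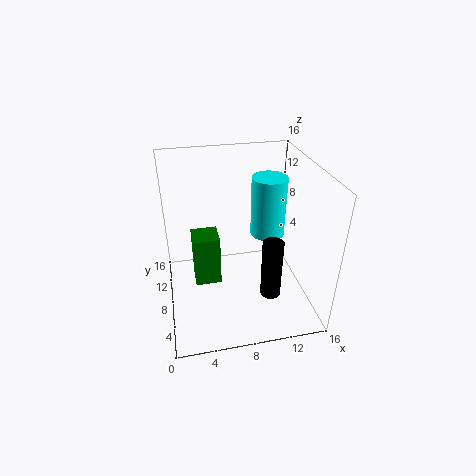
x_1 = 12, y_1 = 10, z_1 = 7, h_1 = 7, y_2 = 8, z_2 = 2, w_2 = 3, d_2 = 3, h_2 = 6, x_3 = 10, y_3 = 2, z_3 = 5, h_3 = 6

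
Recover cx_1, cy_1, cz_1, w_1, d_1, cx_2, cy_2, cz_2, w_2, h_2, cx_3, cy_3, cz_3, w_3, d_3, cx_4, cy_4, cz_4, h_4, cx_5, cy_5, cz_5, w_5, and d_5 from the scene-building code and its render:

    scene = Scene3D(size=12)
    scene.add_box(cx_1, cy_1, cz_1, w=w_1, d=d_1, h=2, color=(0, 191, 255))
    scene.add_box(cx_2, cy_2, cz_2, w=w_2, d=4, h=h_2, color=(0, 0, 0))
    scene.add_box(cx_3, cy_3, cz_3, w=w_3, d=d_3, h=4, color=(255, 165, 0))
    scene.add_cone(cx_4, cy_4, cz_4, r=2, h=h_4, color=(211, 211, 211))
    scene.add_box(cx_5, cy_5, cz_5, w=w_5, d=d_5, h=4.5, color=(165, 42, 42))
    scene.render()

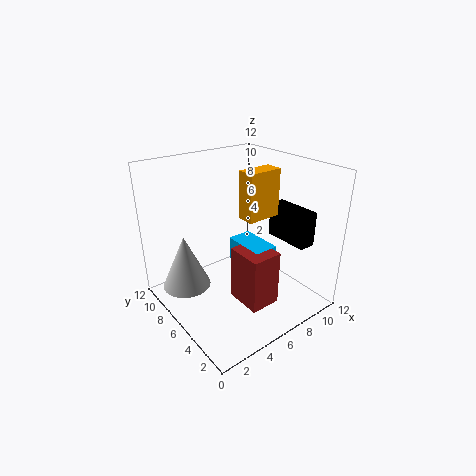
cx_1 = 5.5, cy_1 = 3, cz_1 = 4, w_1 = 2, d_1 = 3.5, cx_2 = 10, cy_2 = 2.5, cz_2 = 5, w_2 = 1.5, h_2 = 3, cx_3 = 6.5, cy_3 = 5, cz_3 = 7.5, w_3 = 3, d_3 = 1.5, cx_4 = 2, cy_4 = 8, cz_4 = 2, h_4 = 4.5, cx_5 = 4.5, cy_5 = 2, cz_5 = 1.5, w_5 = 2.5, d_5 = 3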